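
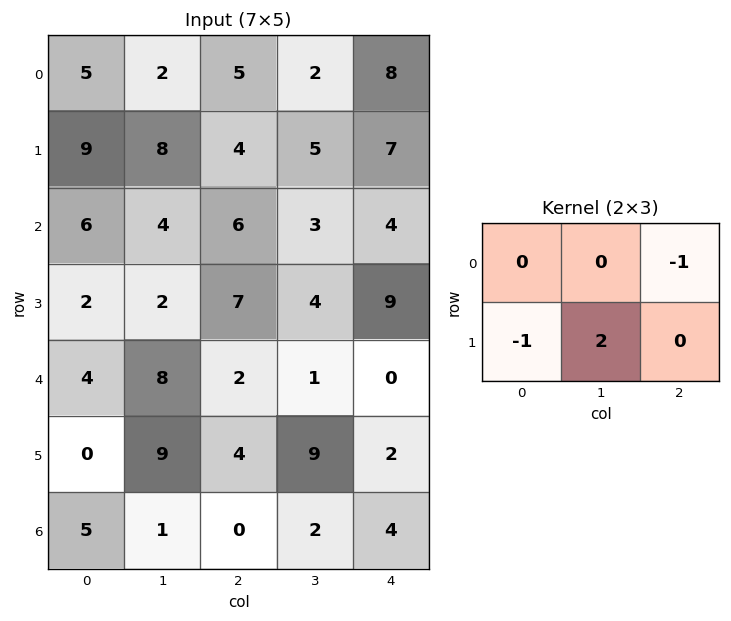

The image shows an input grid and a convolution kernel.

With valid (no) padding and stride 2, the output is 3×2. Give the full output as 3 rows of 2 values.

Output[0,0]: The receptive field on the input at this output position is [5 2 5 / 9 8 4]. Elementwise product with the kernel and sum: 5·-1 + 9·-1 + 8·2.
Output[0,1]: The receptive field on the input at this output position is [5 2 8 / 4 5 7]. Elementwise product with the kernel and sum: 8·-1 + 4·-1 + 5·2.

2 -2
-4 -3
16 14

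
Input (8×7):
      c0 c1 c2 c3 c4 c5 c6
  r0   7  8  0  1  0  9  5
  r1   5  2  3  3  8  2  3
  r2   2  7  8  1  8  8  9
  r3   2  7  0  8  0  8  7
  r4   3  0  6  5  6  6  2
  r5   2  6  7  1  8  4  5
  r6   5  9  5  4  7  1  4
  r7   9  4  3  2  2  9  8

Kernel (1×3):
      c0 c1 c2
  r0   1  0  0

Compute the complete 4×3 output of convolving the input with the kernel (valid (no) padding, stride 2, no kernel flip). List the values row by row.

7 0 0
2 8 8
3 6 6
5 5 7

Output[0,0]: The receptive field on the input at this output position is [7 8 0]. Elementwise product with the kernel and sum: 7·1.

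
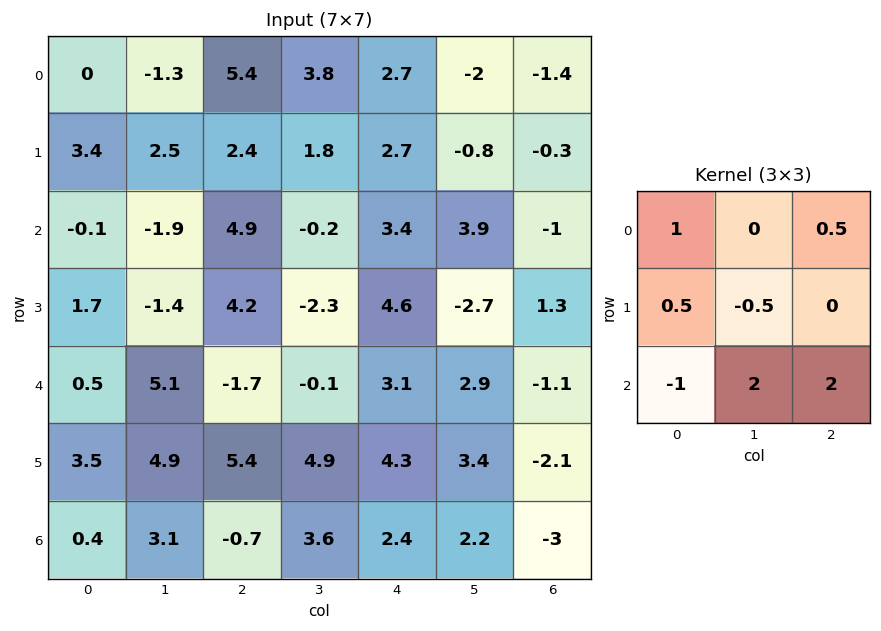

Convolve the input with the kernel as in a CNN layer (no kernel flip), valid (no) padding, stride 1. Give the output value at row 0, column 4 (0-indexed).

The receptive field on the input at this output position is [2.7 -2 -1.4 / 2.7 -0.8 -0.3 / 3.4 3.9 -1]. Elementwise product with the kernel and sum: 2.7·1 + -1.4·0.5 + 2.7·0.5 + -0.8·-0.5 + 3.4·-1 + 3.9·2 + -1·2.

6.15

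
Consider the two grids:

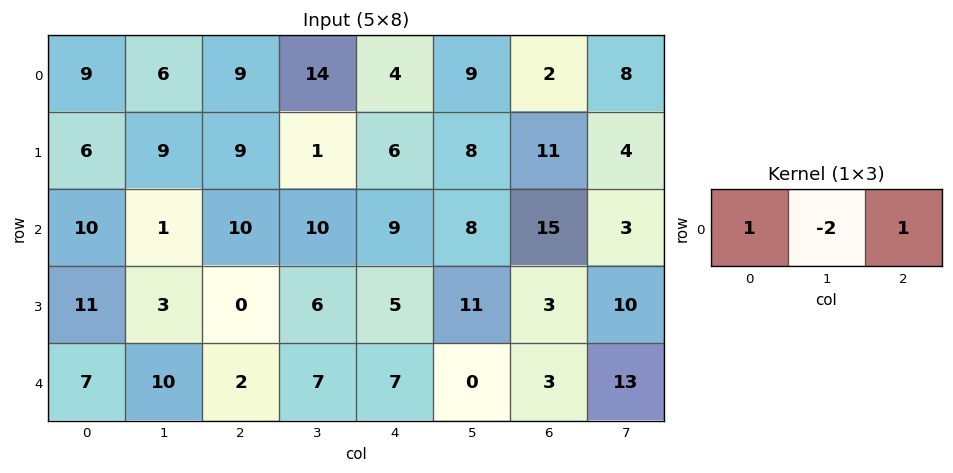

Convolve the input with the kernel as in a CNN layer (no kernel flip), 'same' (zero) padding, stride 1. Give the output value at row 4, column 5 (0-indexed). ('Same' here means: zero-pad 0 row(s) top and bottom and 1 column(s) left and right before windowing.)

10

The receptive field on the zero-padded input at this output position is [7 0 3]. Elementwise product with the kernel and sum: 7·1 + 0·-2 + 3·1.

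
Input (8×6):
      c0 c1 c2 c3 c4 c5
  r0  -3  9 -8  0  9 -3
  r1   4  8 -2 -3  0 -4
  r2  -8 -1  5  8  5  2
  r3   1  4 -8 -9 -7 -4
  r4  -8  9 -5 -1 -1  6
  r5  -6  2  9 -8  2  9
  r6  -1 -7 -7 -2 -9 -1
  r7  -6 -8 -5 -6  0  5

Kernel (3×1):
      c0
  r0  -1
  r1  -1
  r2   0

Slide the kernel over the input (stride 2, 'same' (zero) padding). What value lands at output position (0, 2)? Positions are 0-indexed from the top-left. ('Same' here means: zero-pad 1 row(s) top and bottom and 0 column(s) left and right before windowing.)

-9

The receptive field on the zero-padded input at this output position is [0 / 9 / 0]. Elementwise product with the kernel and sum: 0·-1 + 9·-1.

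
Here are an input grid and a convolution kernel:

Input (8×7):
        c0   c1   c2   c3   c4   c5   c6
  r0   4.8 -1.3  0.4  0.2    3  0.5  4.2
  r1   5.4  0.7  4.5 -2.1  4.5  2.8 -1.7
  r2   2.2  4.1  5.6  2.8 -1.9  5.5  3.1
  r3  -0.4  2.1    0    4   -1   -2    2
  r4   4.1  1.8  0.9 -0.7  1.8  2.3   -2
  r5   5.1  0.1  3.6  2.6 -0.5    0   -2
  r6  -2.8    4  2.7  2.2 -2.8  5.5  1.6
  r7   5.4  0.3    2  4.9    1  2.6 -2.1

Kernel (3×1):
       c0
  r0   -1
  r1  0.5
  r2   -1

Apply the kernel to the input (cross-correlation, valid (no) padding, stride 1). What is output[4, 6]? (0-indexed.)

-0.6

The receptive field on the input at this output position is [-2 / -2 / 1.6]. Elementwise product with the kernel and sum: -2·-1 + -2·0.5 + 1.6·-1.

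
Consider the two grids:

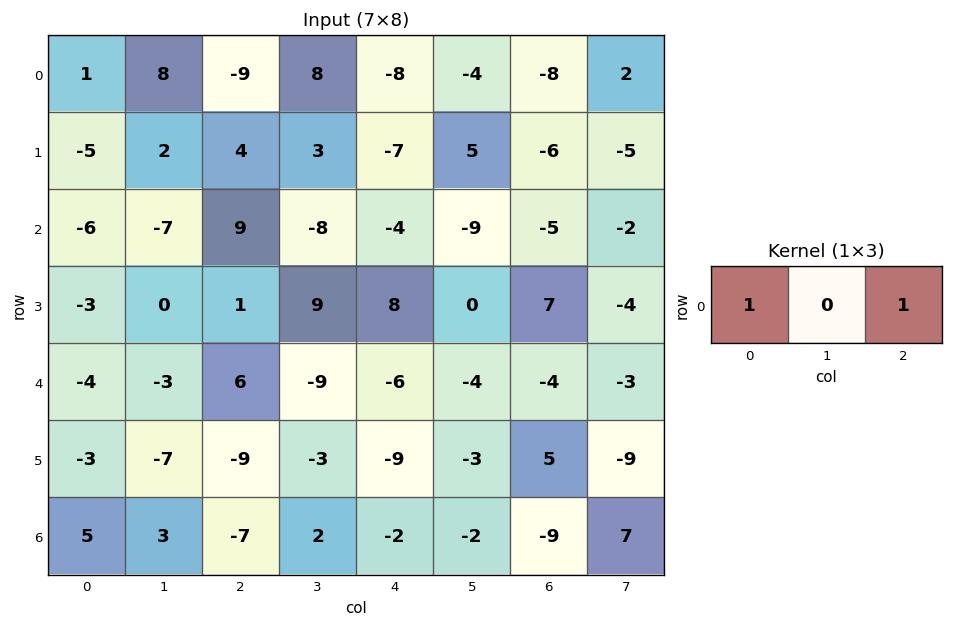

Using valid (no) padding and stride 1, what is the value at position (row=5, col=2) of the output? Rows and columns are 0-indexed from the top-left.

The receptive field on the input at this output position is [-9 -3 -9]. Elementwise product with the kernel and sum: -9·1 + -9·1.

-18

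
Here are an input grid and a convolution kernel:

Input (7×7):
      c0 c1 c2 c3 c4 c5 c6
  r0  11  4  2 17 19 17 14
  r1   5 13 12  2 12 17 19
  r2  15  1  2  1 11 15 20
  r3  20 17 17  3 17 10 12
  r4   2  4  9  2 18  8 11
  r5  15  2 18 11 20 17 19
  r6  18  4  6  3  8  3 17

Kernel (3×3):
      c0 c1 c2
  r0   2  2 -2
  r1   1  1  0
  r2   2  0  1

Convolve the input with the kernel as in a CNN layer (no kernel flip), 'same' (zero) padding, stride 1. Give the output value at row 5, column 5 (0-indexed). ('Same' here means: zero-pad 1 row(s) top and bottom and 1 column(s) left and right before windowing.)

100

The receptive field on the zero-padded input at this output position is [18 8 11 / 20 17 19 / 8 3 17]. Elementwise product with the kernel and sum: 18·2 + 8·2 + 11·-2 + 20·1 + 17·1 + 8·2 + 17·1.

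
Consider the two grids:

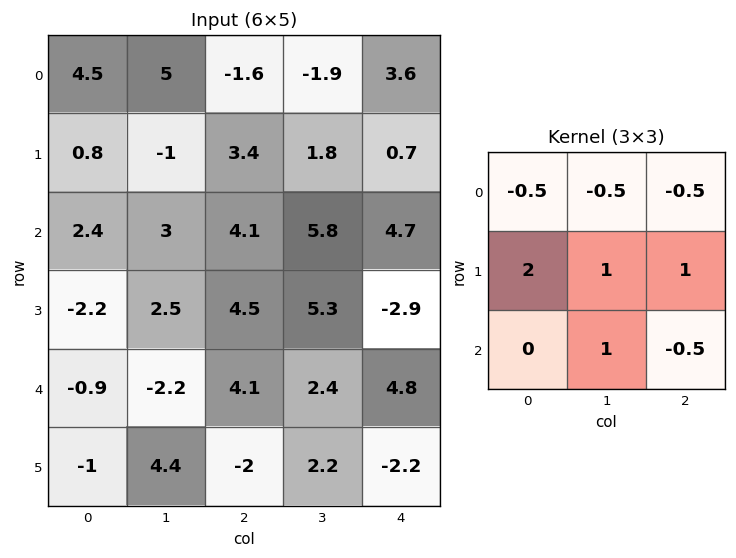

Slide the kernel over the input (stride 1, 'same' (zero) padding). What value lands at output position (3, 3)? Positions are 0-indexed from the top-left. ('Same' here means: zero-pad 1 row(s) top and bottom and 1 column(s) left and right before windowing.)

4.1

The receptive field on the zero-padded input at this output position is [4.1 5.8 4.7 / 4.5 5.3 -2.9 / 4.1 2.4 4.8]. Elementwise product with the kernel and sum: 4.1·-0.5 + 5.8·-0.5 + 4.7·-0.5 + 4.5·2 + 5.3·1 + -2.9·1 + 2.4·1 + 4.8·-0.5.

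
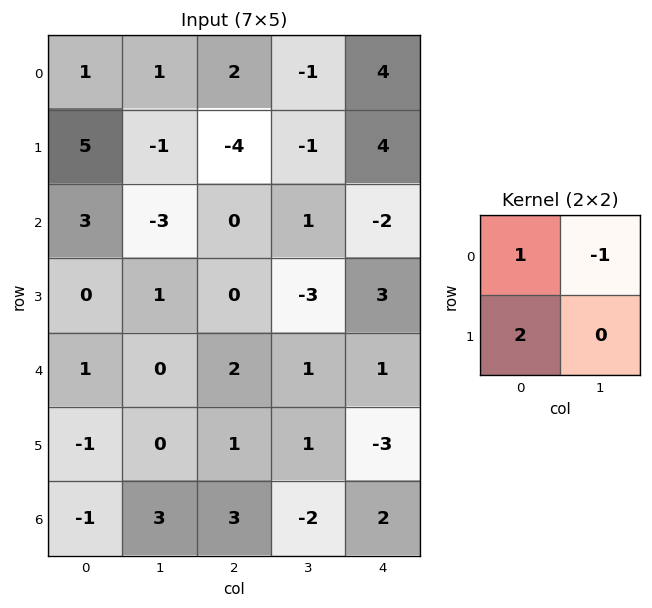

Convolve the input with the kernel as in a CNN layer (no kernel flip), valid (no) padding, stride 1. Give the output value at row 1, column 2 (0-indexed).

-3

The receptive field on the input at this output position is [-4 -1 / 0 1]. Elementwise product with the kernel and sum: -4·1 + -1·-1 + 0·2.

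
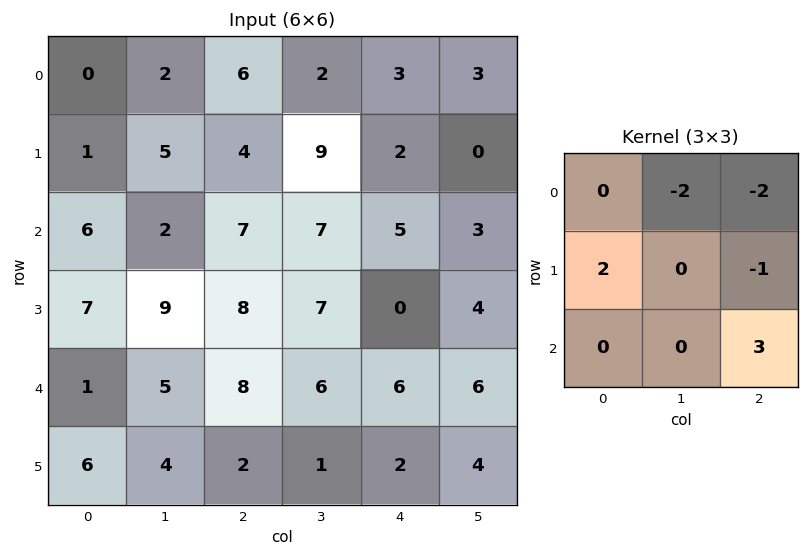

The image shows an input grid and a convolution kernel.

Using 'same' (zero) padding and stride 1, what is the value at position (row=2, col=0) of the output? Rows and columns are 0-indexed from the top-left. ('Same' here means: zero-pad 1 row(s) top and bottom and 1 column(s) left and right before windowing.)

The receptive field on the zero-padded input at this output position is [0 1 5 / 0 6 2 / 0 7 9]. Elementwise product with the kernel and sum: 1·-2 + 5·-2 + 0·2 + 2·-1 + 9·3.

13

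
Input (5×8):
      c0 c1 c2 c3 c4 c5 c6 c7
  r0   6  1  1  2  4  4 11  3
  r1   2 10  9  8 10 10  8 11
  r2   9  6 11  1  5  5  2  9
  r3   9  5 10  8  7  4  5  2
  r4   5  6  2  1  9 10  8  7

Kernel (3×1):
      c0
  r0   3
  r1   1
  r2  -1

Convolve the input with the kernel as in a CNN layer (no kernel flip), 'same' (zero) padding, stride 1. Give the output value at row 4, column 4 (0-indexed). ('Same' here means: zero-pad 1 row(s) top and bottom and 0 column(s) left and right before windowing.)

The receptive field on the zero-padded input at this output position is [7 / 9 / 0]. Elementwise product with the kernel and sum: 7·3 + 9·1 + 0·-1.

30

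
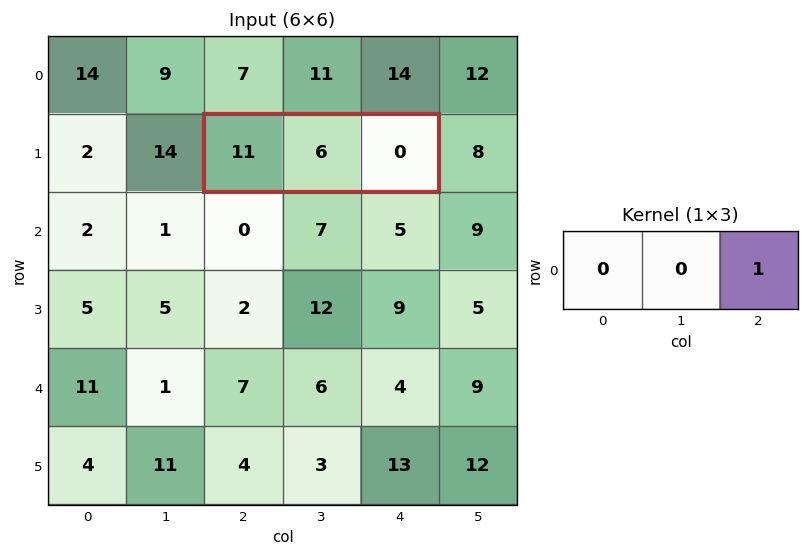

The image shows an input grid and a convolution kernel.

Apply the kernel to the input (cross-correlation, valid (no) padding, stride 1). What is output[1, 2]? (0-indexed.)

The receptive field on the input at this output position is [11 6 0]. Elementwise product with the kernel and sum: 0·1.

0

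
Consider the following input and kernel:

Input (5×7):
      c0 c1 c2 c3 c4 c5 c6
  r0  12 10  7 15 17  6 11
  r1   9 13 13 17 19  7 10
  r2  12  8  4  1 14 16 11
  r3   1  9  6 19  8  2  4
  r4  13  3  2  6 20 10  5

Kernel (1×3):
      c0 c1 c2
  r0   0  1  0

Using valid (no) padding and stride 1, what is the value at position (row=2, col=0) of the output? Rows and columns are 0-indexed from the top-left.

8

The receptive field on the input at this output position is [12 8 4]. Elementwise product with the kernel and sum: 8·1.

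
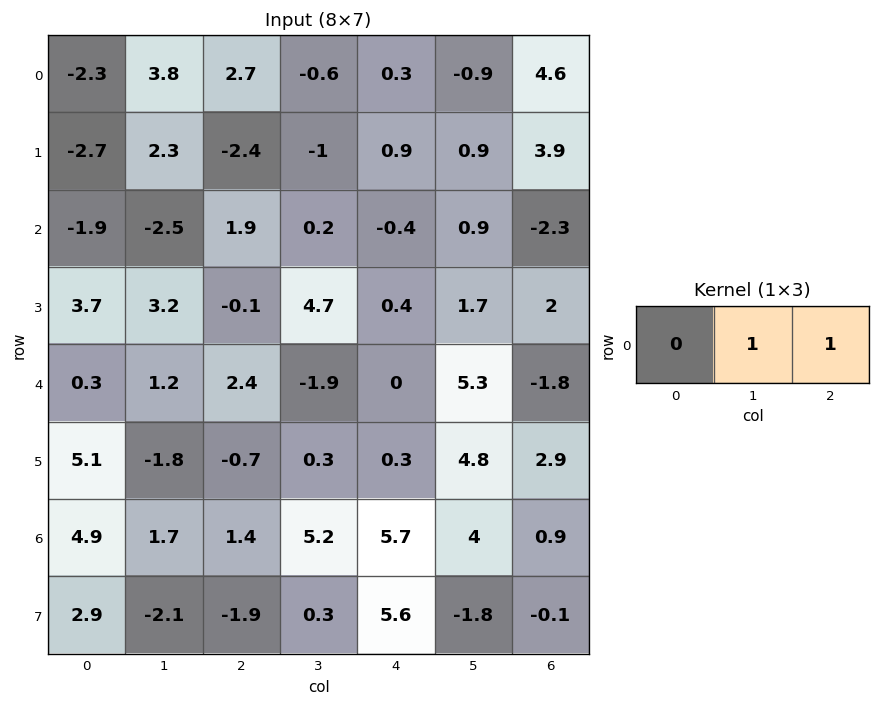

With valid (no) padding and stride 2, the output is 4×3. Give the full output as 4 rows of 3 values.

6.5 -0.3 3.7
-0.6 -0.2 -1.4
3.6 -1.9 3.5
3.1 10.9 4.9

Output[0,0]: The receptive field on the input at this output position is [-2.3 3.8 2.7]. Elementwise product with the kernel and sum: 3.8·1 + 2.7·1.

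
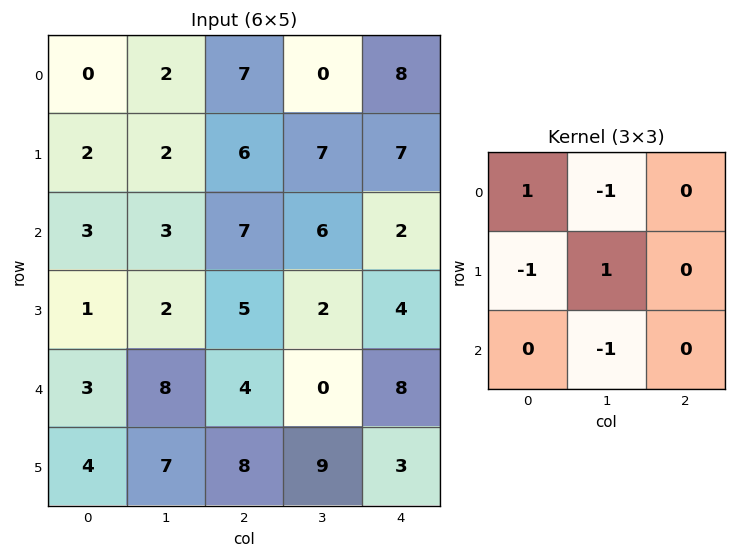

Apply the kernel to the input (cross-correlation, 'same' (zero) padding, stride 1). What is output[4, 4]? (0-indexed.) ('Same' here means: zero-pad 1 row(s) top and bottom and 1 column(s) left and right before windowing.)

The receptive field on the zero-padded input at this output position is [2 4 0 / 0 8 0 / 9 3 0]. Elementwise product with the kernel and sum: 2·1 + 4·-1 + 0·-1 + 8·1 + 3·-1.

3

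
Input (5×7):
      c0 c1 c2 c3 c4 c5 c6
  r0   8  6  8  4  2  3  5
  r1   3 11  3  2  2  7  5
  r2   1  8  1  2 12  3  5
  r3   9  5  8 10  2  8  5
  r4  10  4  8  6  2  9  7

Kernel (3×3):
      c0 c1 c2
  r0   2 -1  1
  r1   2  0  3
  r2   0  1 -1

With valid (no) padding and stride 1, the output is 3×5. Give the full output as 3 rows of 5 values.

40 35 16 43 23
0 41 52 16 44
33 59 38 32 47

Output[0,0]: The receptive field on the input at this output position is [8 6 8 / 3 11 3 / 1 8 1]. Elementwise product with the kernel and sum: 8·2 + 6·-1 + 8·1 + 3·2 + 3·3 + 8·1 + 1·-1.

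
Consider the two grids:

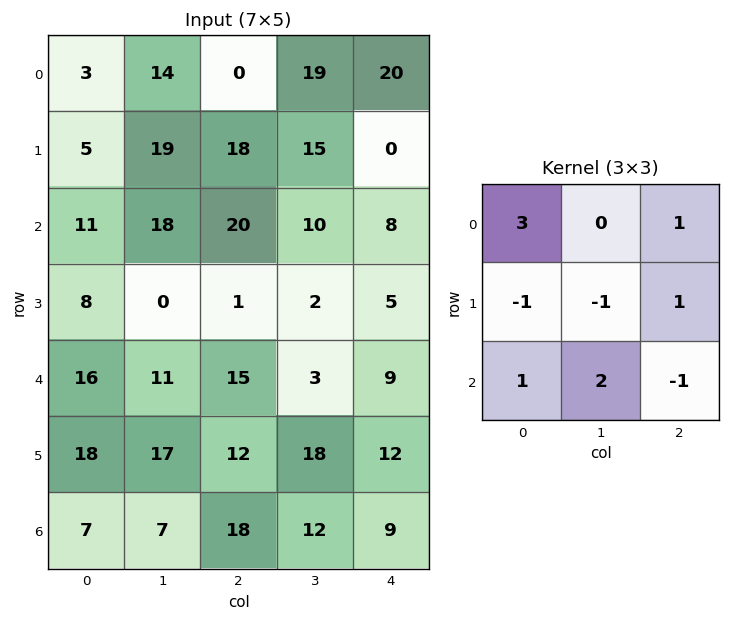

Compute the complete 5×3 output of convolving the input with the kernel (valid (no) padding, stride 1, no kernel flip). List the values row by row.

Output[0,0]: The receptive field on the input at this output position is [3 14 0 / 5 19 18 / 11 18 20]. Elementwise product with the kernel and sum: 3·3 + 0·1 + 5·-1 + 19·-1 + 18·1 + 11·1 + 18·2 + 20·-1.
Output[0,1]: The receptive field on the input at this output position is [14 0 19 / 19 18 15 / 18 20 10]. Elementwise product with the kernel and sum: 14·3 + 19·1 + 19·-1 + 18·-1 + 15·1 + 18·1 + 20·2 + 10·-1.

30 87 19
31 44 32
69 103 82
53 2 35
43 56 69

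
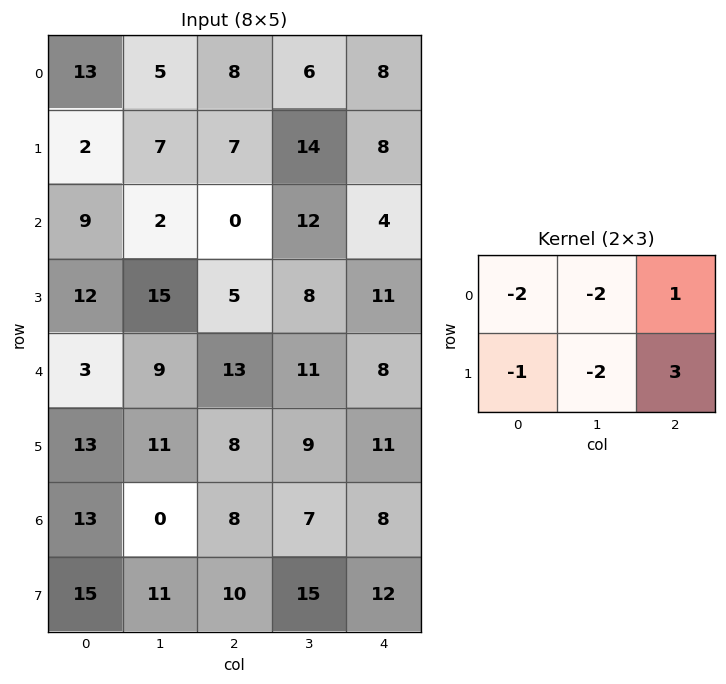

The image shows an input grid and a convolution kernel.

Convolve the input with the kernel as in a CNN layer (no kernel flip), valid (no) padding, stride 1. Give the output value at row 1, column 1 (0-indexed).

The receptive field on the input at this output position is [7 7 14 / 2 0 12]. Elementwise product with the kernel and sum: 7·-2 + 7·-2 + 14·1 + 2·-1 + 0·-2 + 12·3.

20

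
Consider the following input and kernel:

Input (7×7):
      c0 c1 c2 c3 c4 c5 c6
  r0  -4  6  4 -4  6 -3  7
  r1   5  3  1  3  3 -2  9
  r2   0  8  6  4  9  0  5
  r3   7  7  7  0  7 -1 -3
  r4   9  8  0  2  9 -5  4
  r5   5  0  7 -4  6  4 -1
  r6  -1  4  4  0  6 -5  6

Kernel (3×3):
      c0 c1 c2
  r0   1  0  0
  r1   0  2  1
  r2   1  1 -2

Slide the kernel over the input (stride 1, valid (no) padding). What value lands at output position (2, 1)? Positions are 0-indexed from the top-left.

The receptive field on the input at this output position is [8 6 4 / 7 7 0 / 8 0 2]. Elementwise product with the kernel and sum: 8·1 + 7·2 + 0·1 + 8·1 + 0·1 + 2·-2.

26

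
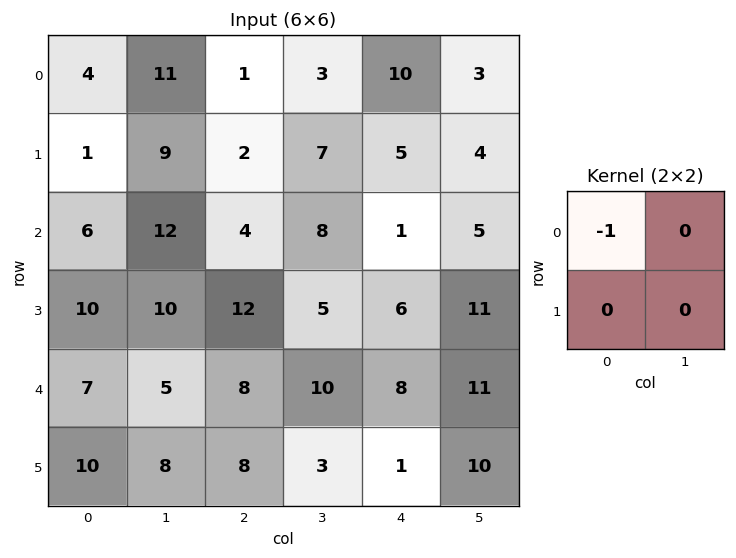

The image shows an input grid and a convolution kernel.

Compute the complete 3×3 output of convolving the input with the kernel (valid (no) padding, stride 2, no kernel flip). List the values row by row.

-4 -1 -10
-6 -4 -1
-7 -8 -8

Output[0,0]: The receptive field on the input at this output position is [4 11 / 1 9]. Elementwise product with the kernel and sum: 4·-1.
Output[0,1]: The receptive field on the input at this output position is [1 3 / 2 7]. Elementwise product with the kernel and sum: 1·-1.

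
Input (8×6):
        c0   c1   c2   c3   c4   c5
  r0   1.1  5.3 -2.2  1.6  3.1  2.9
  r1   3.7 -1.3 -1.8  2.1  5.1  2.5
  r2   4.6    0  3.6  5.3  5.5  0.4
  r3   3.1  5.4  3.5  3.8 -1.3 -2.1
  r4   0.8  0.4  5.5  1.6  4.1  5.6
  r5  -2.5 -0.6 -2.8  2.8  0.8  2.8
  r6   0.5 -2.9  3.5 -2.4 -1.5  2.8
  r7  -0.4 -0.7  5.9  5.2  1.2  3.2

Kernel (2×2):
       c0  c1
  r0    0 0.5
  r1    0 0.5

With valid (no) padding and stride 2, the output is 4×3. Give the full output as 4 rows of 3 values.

2 1.85 2.7
2.7 4.55 -0.85
-0.1 2.2 4.2
-1.8 1.4 3

Output[0,0]: The receptive field on the input at this output position is [1.1 5.3 / 3.7 -1.3]. Elementwise product with the kernel and sum: 5.3·0.5 + -1.3·0.5.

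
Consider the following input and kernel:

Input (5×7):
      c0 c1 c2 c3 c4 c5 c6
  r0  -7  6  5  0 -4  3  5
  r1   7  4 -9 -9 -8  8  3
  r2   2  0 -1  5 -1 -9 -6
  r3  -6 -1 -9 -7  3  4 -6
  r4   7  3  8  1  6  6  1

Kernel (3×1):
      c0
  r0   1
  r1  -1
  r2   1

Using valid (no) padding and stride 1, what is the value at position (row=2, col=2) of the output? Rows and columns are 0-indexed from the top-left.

The receptive field on the input at this output position is [-1 / -9 / 8]. Elementwise product with the kernel and sum: -1·1 + -9·-1 + 8·1.

16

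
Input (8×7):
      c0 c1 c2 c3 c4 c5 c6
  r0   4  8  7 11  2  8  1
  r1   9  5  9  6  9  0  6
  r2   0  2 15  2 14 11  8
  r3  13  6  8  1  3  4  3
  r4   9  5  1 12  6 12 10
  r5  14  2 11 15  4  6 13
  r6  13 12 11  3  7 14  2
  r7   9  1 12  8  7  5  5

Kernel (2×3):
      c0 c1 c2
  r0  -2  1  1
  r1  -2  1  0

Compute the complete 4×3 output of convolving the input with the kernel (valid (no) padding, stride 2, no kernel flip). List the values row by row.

-6 -13 -13
-3 -29 -11
-38 9 8
-20 -28 -7

Output[0,0]: The receptive field on the input at this output position is [4 8 7 / 9 5 9]. Elementwise product with the kernel and sum: 4·-2 + 8·1 + 7·1 + 9·-2 + 5·1.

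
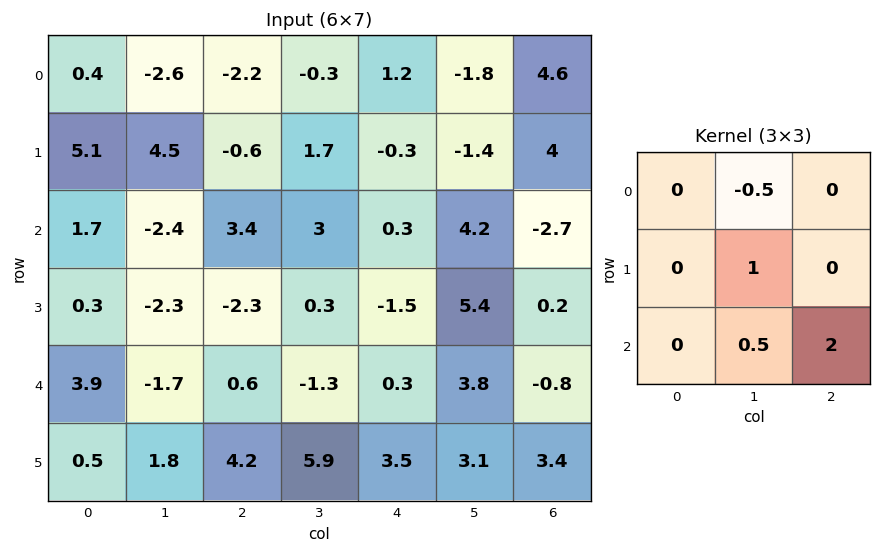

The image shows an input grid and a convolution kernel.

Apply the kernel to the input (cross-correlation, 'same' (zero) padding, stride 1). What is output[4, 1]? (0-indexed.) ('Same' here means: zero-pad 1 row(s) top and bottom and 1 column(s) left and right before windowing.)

8.75

The receptive field on the zero-padded input at this output position is [0.3 -2.3 -2.3 / 3.9 -1.7 0.6 / 0.5 1.8 4.2]. Elementwise product with the kernel and sum: -2.3·-0.5 + -1.7·1 + 1.8·0.5 + 4.2·2.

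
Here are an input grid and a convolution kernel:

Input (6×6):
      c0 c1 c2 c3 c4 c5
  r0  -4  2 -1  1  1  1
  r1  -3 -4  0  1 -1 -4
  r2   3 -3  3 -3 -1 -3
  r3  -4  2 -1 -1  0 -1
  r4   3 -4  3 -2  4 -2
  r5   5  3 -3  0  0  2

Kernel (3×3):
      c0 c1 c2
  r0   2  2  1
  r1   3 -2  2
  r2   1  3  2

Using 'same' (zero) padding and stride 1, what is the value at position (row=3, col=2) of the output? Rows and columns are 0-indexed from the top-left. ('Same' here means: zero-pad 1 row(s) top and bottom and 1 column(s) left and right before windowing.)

4

The receptive field on the zero-padded input at this output position is [-3 3 -3 / 2 -1 -1 / -4 3 -2]. Elementwise product with the kernel and sum: -3·2 + 3·2 + -3·1 + 2·3 + -1·-2 + -1·2 + -4·1 + 3·3 + -2·2.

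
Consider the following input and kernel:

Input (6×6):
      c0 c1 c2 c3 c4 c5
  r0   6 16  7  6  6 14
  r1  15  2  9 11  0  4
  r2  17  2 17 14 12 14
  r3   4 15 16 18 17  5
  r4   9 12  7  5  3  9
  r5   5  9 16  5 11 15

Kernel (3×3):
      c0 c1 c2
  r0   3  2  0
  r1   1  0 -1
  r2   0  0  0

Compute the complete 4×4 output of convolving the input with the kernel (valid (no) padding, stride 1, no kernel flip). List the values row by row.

56 53 42 37
49 12 54 33
43 37 78 79
44 84 88 84

Output[0,0]: The receptive field on the input at this output position is [6 16 7 / 15 2 9 / 17 2 17]. Elementwise product with the kernel and sum: 6·3 + 16·2 + 15·1 + 9·-1.
Output[0,1]: The receptive field on the input at this output position is [16 7 6 / 2 9 11 / 2 17 14]. Elementwise product with the kernel and sum: 16·3 + 7·2 + 2·1 + 11·-1.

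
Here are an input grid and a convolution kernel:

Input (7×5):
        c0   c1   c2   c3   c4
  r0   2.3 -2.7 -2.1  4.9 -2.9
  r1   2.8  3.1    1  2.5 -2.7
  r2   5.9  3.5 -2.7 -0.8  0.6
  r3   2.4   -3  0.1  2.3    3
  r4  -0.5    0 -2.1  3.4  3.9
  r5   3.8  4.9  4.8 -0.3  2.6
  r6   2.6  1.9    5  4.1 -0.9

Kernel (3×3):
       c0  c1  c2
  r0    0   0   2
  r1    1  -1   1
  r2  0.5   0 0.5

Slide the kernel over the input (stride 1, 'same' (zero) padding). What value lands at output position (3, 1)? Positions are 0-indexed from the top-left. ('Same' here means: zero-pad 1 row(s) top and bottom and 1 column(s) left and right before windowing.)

-1.2

The receptive field on the zero-padded input at this output position is [5.9 3.5 -2.7 / 2.4 -3 0.1 / -0.5 0 -2.1]. Elementwise product with the kernel and sum: -2.7·2 + 2.4·1 + -3·-1 + 0.1·1 + -0.5·0.5 + -2.1·0.5.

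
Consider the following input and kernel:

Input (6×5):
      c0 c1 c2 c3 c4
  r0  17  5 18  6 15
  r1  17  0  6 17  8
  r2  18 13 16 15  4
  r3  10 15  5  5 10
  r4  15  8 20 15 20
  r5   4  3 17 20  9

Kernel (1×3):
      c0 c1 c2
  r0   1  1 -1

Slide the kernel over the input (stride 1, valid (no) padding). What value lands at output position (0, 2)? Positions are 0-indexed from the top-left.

9

The receptive field on the input at this output position is [18 6 15]. Elementwise product with the kernel and sum: 18·1 + 6·1 + 15·-1.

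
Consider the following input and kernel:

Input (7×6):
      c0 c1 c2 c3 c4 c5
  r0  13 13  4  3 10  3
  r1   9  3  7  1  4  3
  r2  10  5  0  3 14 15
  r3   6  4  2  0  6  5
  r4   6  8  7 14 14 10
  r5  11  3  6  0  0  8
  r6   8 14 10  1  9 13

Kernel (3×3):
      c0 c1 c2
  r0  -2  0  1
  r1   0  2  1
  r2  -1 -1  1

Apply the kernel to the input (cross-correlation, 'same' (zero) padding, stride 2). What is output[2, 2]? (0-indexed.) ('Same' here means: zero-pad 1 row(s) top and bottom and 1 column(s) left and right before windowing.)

The receptive field on the zero-padded input at this output position is [0 6 5 / 14 14 10 / 0 0 8]. Elementwise product with the kernel and sum: 0·-2 + 5·1 + 14·2 + 10·1 + 0·-1 + 0·-1 + 8·1.

51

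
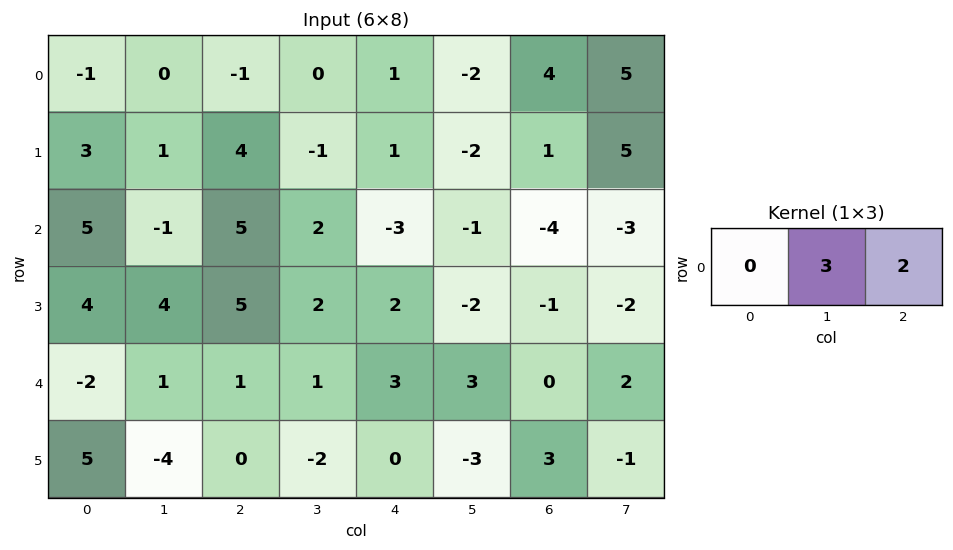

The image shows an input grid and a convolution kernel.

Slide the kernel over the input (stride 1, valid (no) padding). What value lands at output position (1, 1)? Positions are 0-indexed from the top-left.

The receptive field on the input at this output position is [1 4 -1]. Elementwise product with the kernel and sum: 4·3 + -1·2.

10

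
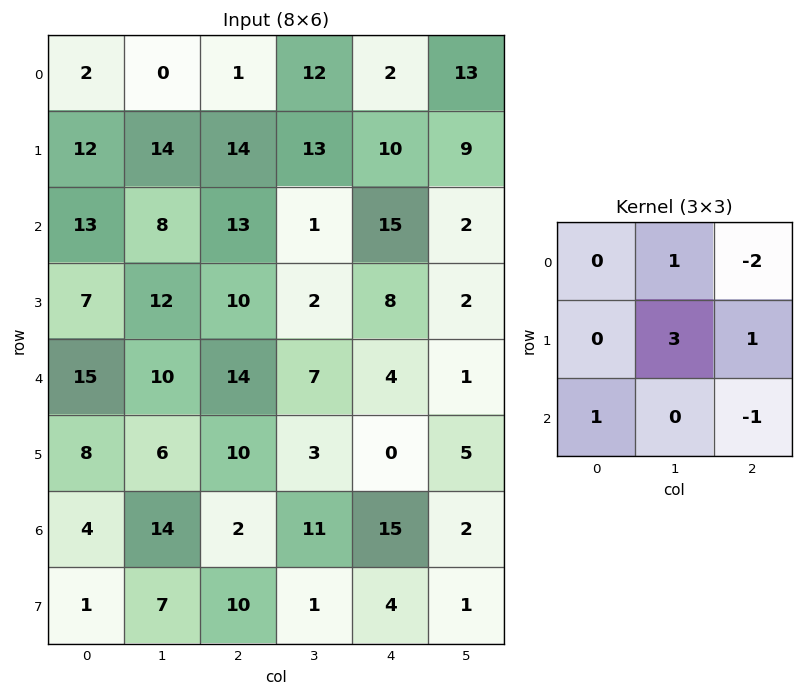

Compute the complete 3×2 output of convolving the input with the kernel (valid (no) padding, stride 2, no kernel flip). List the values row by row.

54 55
29 -5
12 -5

Output[0,0]: The receptive field on the input at this output position is [2 0 1 / 12 14 14 / 13 8 13]. Elementwise product with the kernel and sum: 0·1 + 1·-2 + 14·3 + 14·1 + 13·1 + 13·-1.
Output[0,1]: The receptive field on the input at this output position is [1 12 2 / 14 13 10 / 13 1 15]. Elementwise product with the kernel and sum: 12·1 + 2·-2 + 13·3 + 10·1 + 13·1 + 15·-1.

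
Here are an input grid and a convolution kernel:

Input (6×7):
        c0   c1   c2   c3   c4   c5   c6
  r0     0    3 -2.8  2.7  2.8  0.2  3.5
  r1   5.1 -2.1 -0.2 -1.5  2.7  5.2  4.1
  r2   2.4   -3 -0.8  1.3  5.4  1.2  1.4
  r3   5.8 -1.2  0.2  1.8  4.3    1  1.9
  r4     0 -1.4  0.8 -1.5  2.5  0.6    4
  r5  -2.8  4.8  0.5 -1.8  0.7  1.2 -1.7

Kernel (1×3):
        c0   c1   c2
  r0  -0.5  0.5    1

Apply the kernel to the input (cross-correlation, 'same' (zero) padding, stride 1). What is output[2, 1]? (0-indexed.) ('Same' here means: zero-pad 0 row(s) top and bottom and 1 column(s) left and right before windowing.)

-3.5

The receptive field on the zero-padded input at this output position is [2.4 -3 -0.8]. Elementwise product with the kernel and sum: 2.4·-0.5 + -3·0.5 + -0.8·1.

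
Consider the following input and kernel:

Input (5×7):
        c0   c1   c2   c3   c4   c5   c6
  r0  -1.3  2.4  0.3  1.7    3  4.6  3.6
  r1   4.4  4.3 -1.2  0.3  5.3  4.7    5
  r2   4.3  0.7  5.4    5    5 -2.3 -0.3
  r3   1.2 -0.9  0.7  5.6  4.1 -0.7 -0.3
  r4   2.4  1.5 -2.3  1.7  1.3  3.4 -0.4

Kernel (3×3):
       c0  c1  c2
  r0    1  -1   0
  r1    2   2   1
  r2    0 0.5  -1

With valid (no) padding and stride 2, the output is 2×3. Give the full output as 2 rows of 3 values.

Output[0,0]: The receptive field on the input at this output position is [-1.3 2.4 0.3 / 4.4 4.3 -1.2 / 4.3 0.7 5.4]. Elementwise product with the kernel and sum: -1.3·1 + 2.4·-1 + 4.4·2 + 4.3·2 + -1.2·1 + 0.7·0.5 + 5.4·-1.

7.45 -0.4 22.55
7.95 16.65 15.9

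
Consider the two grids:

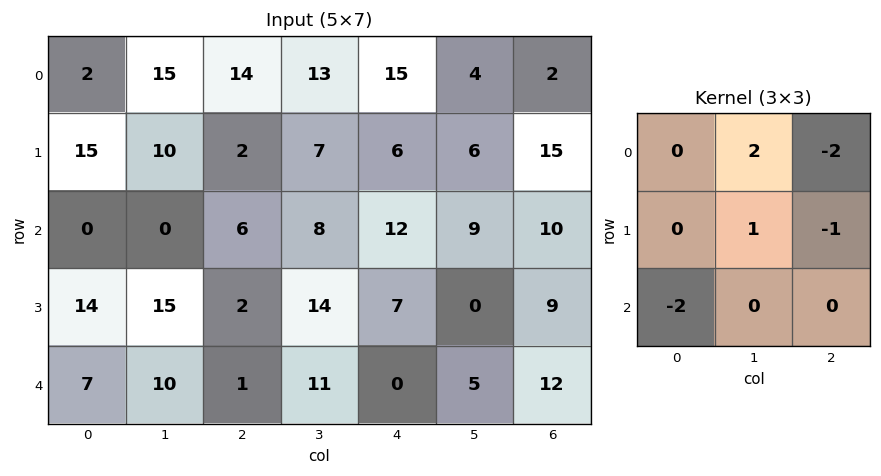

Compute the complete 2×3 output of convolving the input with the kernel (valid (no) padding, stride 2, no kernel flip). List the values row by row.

Output[0,0]: The receptive field on the input at this output position is [2 15 14 / 15 10 2 / 0 0 6]. Elementwise product with the kernel and sum: 15·2 + 14·-2 + 10·1 + 2·-1 + 0·-2.

10 -15 -29
-13 -3 -11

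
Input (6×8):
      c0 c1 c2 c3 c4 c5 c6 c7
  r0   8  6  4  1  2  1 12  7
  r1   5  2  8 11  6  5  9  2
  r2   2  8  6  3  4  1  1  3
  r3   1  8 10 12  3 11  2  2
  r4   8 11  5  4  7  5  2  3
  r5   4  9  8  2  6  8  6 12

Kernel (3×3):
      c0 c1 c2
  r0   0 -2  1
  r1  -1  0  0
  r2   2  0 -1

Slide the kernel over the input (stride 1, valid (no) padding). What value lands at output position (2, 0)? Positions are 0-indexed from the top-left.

0

The receptive field on the input at this output position is [2 8 6 / 1 8 10 / 8 11 5]. Elementwise product with the kernel and sum: 8·-2 + 6·1 + 1·-1 + 8·2 + 5·-1.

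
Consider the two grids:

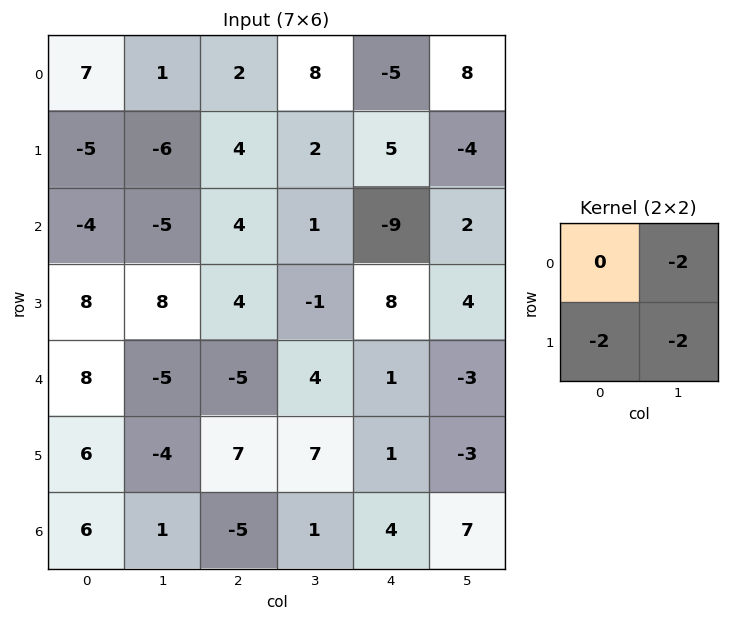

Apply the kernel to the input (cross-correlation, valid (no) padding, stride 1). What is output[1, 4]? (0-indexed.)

The receptive field on the input at this output position is [5 -4 / -9 2]. Elementwise product with the kernel and sum: -4·-2 + -9·-2 + 2·-2.

22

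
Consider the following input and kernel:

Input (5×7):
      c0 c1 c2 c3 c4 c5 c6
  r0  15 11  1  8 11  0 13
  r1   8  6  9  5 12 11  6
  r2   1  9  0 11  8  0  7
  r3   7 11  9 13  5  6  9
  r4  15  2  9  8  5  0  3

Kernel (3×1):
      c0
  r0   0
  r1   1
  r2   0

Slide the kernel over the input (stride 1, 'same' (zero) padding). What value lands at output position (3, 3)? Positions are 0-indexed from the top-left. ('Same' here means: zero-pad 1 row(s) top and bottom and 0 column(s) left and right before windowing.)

13

The receptive field on the zero-padded input at this output position is [11 / 13 / 8]. Elementwise product with the kernel and sum: 13·1.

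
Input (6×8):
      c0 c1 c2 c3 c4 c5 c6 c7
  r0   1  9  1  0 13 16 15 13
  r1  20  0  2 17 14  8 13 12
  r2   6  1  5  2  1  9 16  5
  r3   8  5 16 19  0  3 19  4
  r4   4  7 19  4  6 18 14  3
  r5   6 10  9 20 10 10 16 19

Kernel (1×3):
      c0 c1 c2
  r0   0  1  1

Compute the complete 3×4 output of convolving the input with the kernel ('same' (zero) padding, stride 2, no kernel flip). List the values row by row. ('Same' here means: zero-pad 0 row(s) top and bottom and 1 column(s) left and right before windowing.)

Output[0,0]: The receptive field on the zero-padded input at this output position is [0 1 9]. Elementwise product with the kernel and sum: 1·1 + 9·1.

10 1 29 28
7 7 10 21
11 23 24 17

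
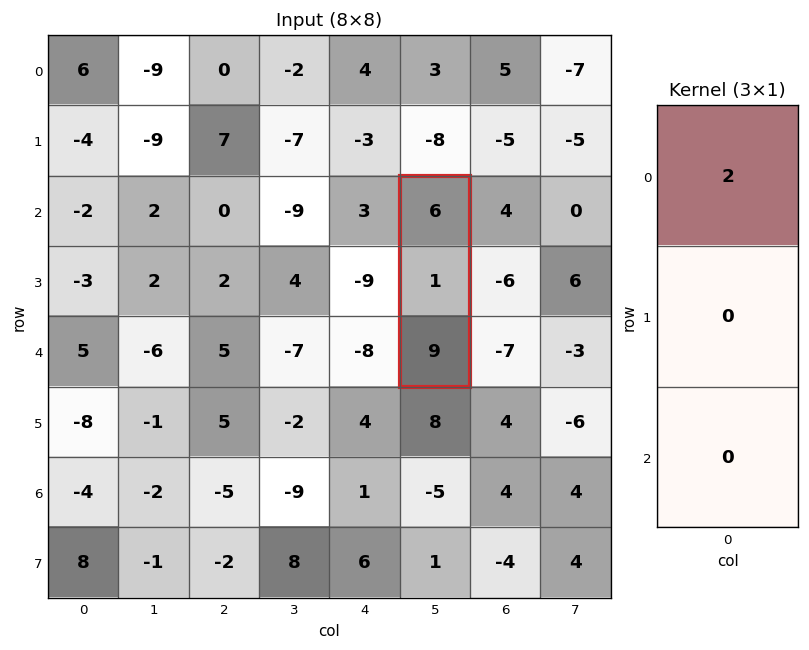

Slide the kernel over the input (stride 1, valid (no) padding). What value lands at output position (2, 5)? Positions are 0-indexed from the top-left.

The receptive field on the input at this output position is [6 / 1 / 9]. Elementwise product with the kernel and sum: 6·2.

12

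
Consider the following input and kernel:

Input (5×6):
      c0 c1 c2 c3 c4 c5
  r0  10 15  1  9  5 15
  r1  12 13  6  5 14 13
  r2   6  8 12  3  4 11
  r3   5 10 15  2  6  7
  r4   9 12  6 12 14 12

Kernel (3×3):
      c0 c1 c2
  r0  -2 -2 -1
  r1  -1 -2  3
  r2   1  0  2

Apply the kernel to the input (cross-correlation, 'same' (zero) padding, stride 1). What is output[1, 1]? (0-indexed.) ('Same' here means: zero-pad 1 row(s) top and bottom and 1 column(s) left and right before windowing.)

-41

The receptive field on the zero-padded input at this output position is [10 15 1 / 12 13 6 / 6 8 12]. Elementwise product with the kernel and sum: 10·-2 + 15·-2 + 1·-1 + 12·-1 + 13·-2 + 6·3 + 6·1 + 12·2.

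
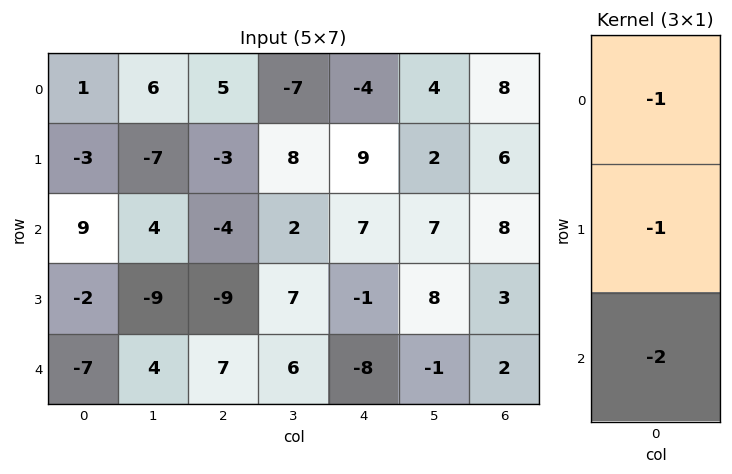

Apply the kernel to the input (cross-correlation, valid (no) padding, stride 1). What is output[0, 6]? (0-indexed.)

-30

The receptive field on the input at this output position is [8 / 6 / 8]. Elementwise product with the kernel and sum: 8·-1 + 6·-1 + 8·-2.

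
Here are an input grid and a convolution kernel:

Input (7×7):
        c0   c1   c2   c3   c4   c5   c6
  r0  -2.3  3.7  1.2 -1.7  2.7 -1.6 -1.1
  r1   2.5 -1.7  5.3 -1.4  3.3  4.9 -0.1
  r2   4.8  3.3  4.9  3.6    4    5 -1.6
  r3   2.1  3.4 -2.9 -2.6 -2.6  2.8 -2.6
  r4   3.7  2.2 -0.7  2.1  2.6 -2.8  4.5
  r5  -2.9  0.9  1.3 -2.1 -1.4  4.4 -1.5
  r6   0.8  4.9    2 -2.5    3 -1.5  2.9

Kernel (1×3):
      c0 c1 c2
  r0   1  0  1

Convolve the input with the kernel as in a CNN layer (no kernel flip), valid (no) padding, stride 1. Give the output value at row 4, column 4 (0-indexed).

7.1

The receptive field on the input at this output position is [2.6 -2.8 4.5]. Elementwise product with the kernel and sum: 2.6·1 + 4.5·1.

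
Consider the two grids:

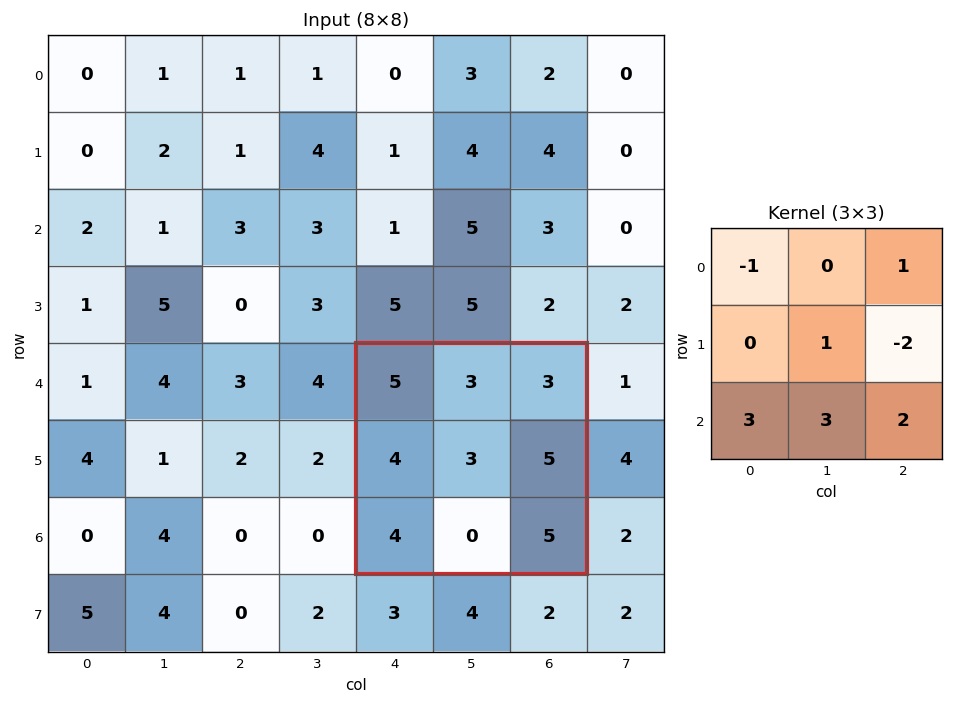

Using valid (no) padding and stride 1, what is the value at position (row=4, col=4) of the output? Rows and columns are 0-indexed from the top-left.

The receptive field on the input at this output position is [5 3 3 / 4 3 5 / 4 0 5]. Elementwise product with the kernel and sum: 5·-1 + 3·1 + 3·1 + 5·-2 + 4·3 + 0·3 + 5·2.

13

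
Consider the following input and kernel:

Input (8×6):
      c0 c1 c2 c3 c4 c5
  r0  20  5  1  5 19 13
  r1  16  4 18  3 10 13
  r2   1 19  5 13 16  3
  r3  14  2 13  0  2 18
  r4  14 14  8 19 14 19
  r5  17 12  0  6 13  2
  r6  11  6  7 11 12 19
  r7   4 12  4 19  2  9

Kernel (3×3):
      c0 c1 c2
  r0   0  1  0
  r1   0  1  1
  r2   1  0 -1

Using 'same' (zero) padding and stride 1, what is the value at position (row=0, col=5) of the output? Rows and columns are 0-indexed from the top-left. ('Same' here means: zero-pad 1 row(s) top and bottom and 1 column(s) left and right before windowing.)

23

The receptive field on the zero-padded input at this output position is [0 0 0 / 19 13 0 / 10 13 0]. Elementwise product with the kernel and sum: 0·1 + 13·1 + 0·1 + 10·1 + 0·-1.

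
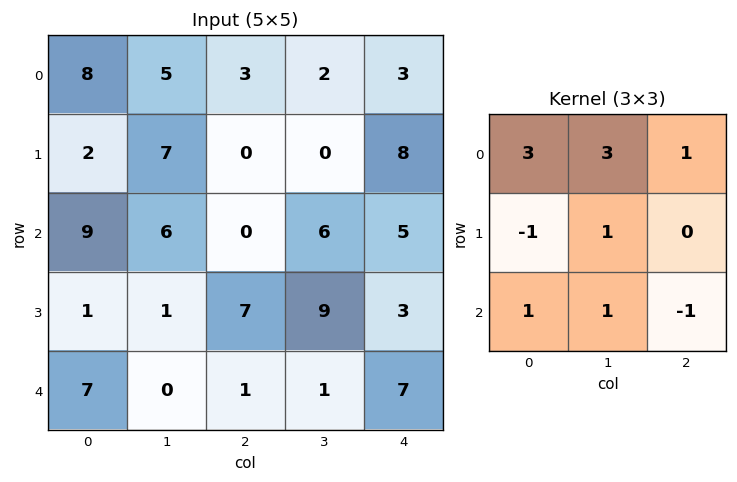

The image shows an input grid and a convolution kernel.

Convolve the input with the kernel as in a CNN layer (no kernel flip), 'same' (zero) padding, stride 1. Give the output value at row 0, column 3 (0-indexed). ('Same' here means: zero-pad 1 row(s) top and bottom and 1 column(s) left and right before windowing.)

The receptive field on the zero-padded input at this output position is [0 0 0 / 3 2 3 / 0 0 8]. Elementwise product with the kernel and sum: 0·3 + 0·3 + 0·1 + 3·-1 + 2·1 + 0·1 + 0·1 + 8·-1.

-9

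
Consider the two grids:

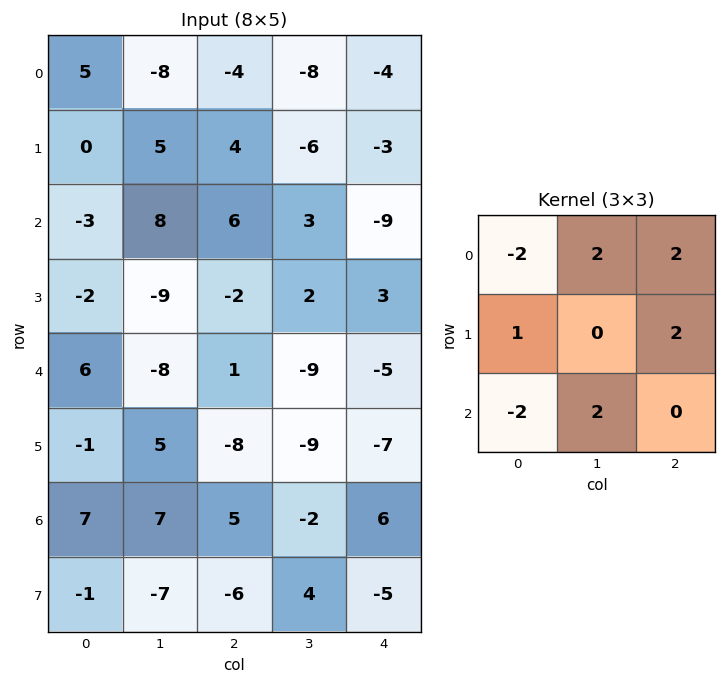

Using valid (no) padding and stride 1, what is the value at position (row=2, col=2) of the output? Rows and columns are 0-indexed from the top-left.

-40

The receptive field on the input at this output position is [6 3 -9 / -2 2 3 / 1 -9 -5]. Elementwise product with the kernel and sum: 6·-2 + 3·2 + -9·2 + -2·1 + 3·2 + 1·-2 + -9·2.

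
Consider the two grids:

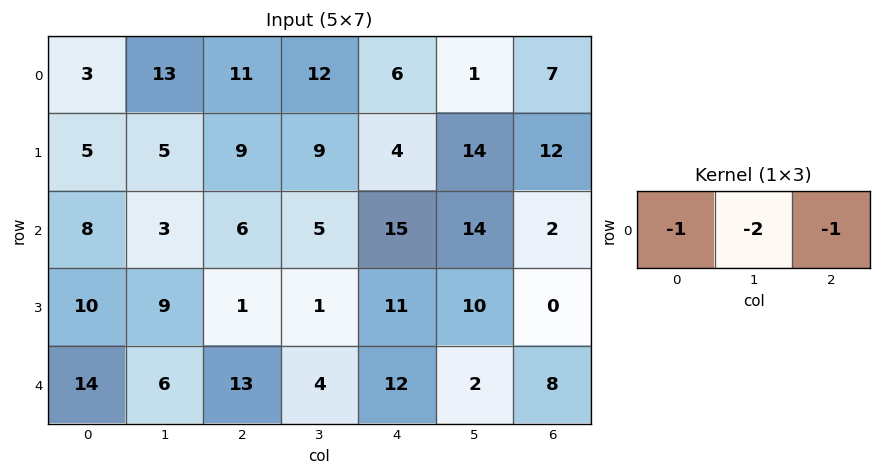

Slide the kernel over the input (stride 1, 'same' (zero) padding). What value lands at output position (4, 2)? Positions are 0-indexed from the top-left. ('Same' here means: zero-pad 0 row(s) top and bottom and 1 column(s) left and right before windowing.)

-36

The receptive field on the zero-padded input at this output position is [6 13 4]. Elementwise product with the kernel and sum: 6·-1 + 13·-2 + 4·-1.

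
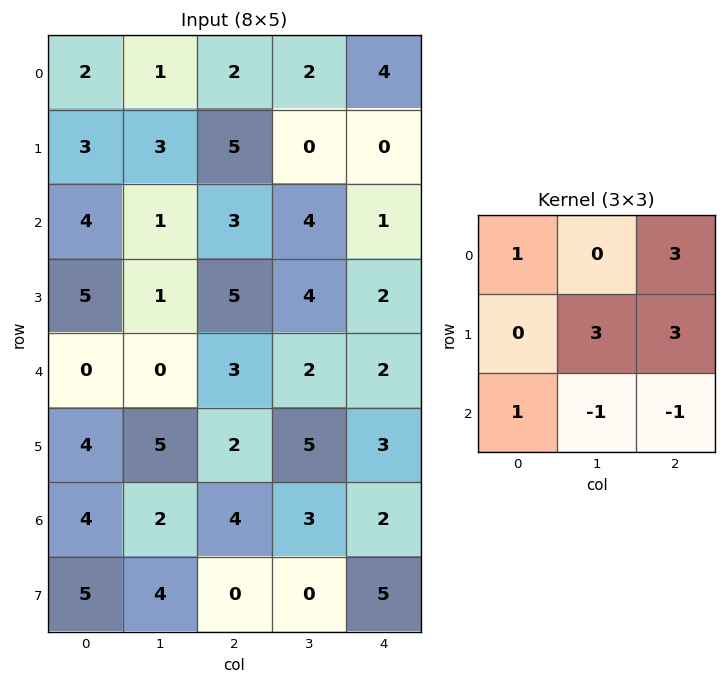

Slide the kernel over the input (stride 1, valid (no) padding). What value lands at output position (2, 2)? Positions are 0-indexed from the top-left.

The receptive field on the input at this output position is [3 4 1 / 5 4 2 / 3 2 2]. Elementwise product with the kernel and sum: 3·1 + 1·3 + 4·3 + 2·3 + 3·1 + 2·-1 + 2·-1.

23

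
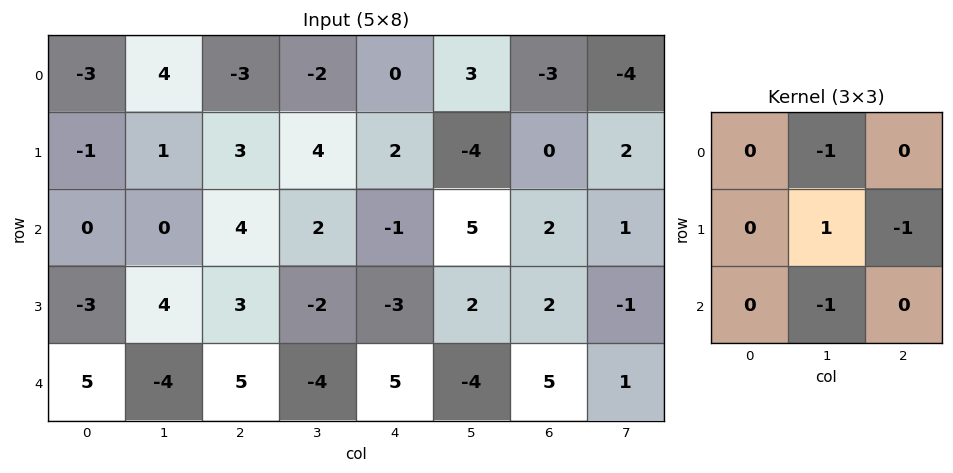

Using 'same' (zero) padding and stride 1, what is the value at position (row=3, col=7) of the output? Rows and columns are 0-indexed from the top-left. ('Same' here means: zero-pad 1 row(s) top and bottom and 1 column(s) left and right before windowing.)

-3

The receptive field on the zero-padded input at this output position is [2 1 0 / 2 -1 0 / 5 1 0]. Elementwise product with the kernel and sum: 1·-1 + -1·1 + 0·-1 + 1·-1.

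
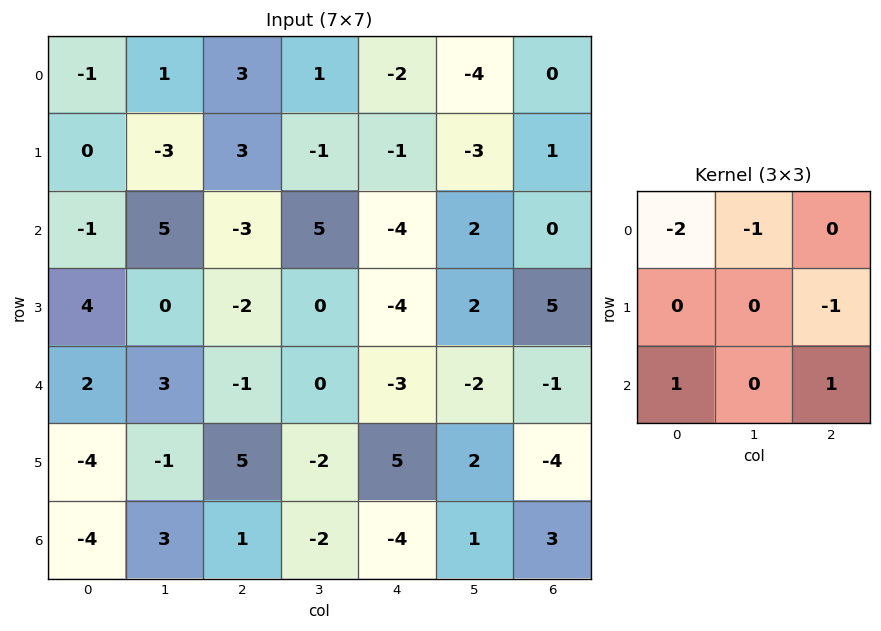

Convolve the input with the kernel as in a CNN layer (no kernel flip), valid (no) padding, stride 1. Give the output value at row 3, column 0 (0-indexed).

-6

The receptive field on the input at this output position is [4 0 -2 / 2 3 -1 / -4 -1 5]. Elementwise product with the kernel and sum: 4·-2 + 0·-1 + -1·-1 + -4·1 + 5·1.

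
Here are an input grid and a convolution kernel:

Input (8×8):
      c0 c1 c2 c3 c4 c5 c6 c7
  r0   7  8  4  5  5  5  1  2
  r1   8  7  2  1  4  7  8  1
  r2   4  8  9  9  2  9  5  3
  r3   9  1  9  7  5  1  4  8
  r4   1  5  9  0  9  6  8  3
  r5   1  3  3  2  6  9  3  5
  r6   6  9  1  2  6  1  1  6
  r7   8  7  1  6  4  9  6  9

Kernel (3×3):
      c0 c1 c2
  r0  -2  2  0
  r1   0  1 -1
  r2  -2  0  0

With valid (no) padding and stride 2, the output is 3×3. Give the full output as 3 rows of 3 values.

Output[0,0]: The receptive field on the input at this output position is [7 8 4 / 8 7 2 / 4 8 9]. Elementwise product with the kernel and sum: 7·-2 + 8·2 + 7·1 + 2·-1 + 4·-2.
Output[0,1]: The receptive field on the input at this output position is [4 5 5 / 2 1 4 / 9 9 2]. Elementwise product with the kernel and sum: 4·-2 + 5·2 + 1·1 + 4·-1 + 9·-2.

-1 -19 -5
-2 -16 -7
-4 -24 -12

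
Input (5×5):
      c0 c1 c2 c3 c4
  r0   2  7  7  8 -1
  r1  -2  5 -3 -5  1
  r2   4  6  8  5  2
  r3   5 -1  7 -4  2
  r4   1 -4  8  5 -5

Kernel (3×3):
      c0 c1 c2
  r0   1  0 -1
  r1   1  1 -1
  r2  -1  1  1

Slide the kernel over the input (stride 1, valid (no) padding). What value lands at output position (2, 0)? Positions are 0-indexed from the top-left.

The receptive field on the input at this output position is [4 6 8 / 5 -1 7 / 1 -4 8]. Elementwise product with the kernel and sum: 4·1 + 8·-1 + 5·1 + -1·1 + 7·-1 + 1·-1 + -4·1 + 8·1.

-4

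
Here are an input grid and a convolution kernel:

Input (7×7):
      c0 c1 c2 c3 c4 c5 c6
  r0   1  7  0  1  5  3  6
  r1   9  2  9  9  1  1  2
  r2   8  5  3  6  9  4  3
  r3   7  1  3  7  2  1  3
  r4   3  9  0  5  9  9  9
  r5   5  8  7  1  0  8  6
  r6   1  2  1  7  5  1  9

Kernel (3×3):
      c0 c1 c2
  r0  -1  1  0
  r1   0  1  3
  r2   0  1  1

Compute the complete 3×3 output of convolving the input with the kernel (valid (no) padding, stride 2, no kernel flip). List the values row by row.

43 28 12
16 30 23
38 18 36

Output[0,0]: The receptive field on the input at this output position is [1 7 0 / 9 2 9 / 8 5 3]. Elementwise product with the kernel and sum: 1·-1 + 7·1 + 2·1 + 9·3 + 5·1 + 3·1.
Output[0,1]: The receptive field on the input at this output position is [0 1 5 / 9 9 1 / 3 6 9]. Elementwise product with the kernel and sum: 0·-1 + 1·1 + 9·1 + 1·3 + 6·1 + 9·1.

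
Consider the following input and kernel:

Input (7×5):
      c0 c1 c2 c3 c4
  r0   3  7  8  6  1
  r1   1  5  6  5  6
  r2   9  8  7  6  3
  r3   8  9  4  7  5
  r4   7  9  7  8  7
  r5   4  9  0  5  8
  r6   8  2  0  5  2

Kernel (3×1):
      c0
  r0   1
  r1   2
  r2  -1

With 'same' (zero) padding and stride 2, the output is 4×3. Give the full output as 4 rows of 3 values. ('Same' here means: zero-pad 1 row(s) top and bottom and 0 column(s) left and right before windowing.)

Output[0,0]: The receptive field on the zero-padded input at this output position is [0 / 3 / 1]. Elementwise product with the kernel and sum: 0·1 + 3·2 + 1·-1.
Output[0,1]: The receptive field on the zero-padded input at this output position is [0 / 8 / 6]. Elementwise product with the kernel and sum: 0·1 + 8·2 + 6·-1.

5 10 -4
11 16 7
18 18 11
20 0 12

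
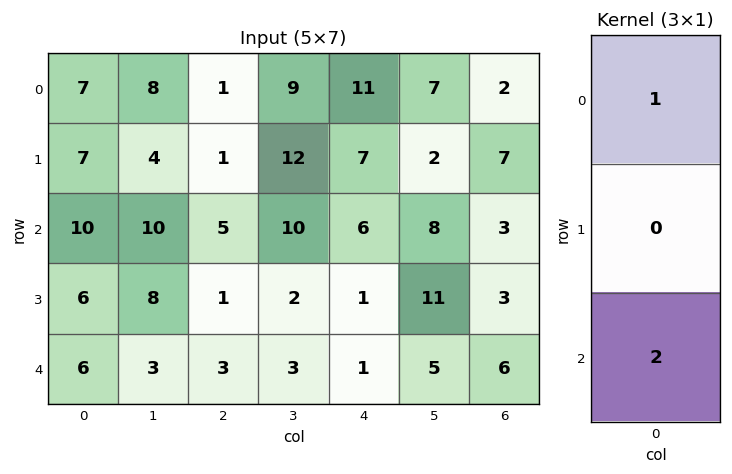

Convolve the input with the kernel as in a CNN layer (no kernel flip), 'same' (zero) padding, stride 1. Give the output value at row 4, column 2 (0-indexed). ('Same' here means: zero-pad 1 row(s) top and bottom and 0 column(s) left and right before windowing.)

The receptive field on the zero-padded input at this output position is [1 / 3 / 0]. Elementwise product with the kernel and sum: 1·1 + 0·2.

1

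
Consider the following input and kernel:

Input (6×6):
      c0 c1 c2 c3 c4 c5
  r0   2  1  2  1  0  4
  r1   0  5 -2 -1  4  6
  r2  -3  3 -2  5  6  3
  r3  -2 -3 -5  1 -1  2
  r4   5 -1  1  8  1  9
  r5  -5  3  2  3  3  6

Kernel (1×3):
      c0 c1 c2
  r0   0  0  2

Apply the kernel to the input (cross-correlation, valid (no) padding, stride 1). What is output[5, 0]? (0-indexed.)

4

The receptive field on the input at this output position is [-5 3 2]. Elementwise product with the kernel and sum: 2·2.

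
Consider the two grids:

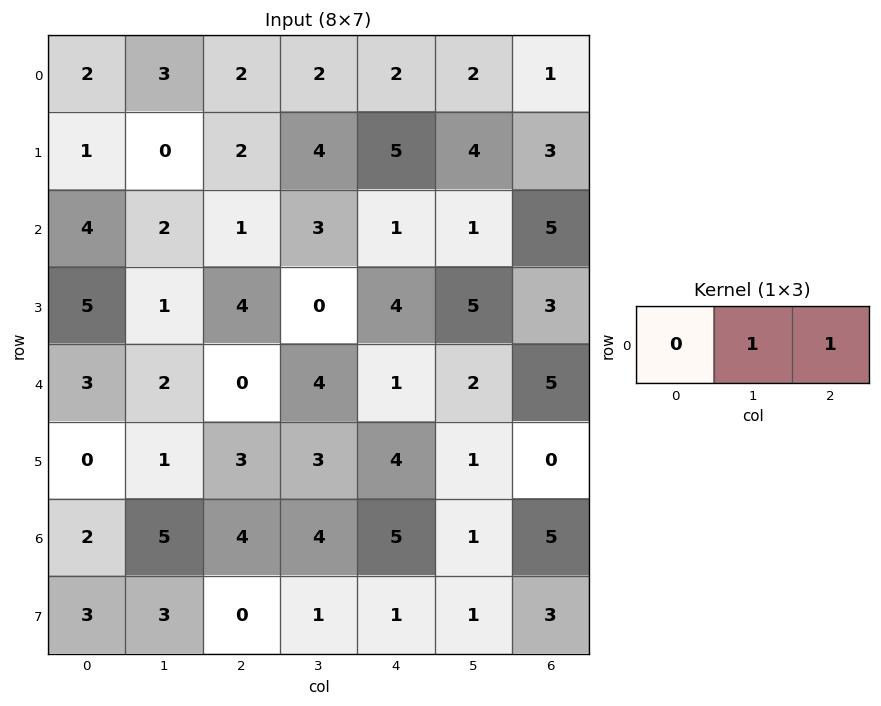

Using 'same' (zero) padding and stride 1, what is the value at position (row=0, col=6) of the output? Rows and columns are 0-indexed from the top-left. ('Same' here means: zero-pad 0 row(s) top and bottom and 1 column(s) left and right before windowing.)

1

The receptive field on the zero-padded input at this output position is [2 1 0]. Elementwise product with the kernel and sum: 1·1 + 0·1.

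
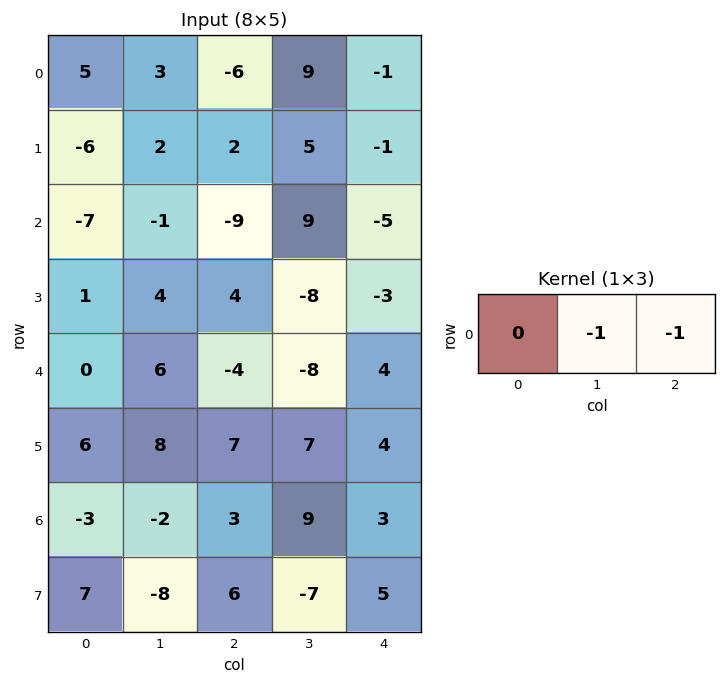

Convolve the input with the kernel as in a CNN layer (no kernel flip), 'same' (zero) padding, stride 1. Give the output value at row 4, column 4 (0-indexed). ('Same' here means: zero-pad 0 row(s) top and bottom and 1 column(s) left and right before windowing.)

-4

The receptive field on the zero-padded input at this output position is [-8 4 0]. Elementwise product with the kernel and sum: 4·-1 + 0·-1.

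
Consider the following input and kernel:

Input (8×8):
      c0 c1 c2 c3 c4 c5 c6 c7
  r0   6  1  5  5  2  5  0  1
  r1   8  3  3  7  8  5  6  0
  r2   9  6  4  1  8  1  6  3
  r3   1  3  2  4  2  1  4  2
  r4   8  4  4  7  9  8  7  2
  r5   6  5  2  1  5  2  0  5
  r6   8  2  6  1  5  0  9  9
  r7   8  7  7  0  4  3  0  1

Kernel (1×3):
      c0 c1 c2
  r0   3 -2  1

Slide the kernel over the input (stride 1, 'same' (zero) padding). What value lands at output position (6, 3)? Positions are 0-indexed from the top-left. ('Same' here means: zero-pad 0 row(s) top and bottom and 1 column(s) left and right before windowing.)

The receptive field on the zero-padded input at this output position is [6 1 5]. Elementwise product with the kernel and sum: 6·3 + 1·-2 + 5·1.

21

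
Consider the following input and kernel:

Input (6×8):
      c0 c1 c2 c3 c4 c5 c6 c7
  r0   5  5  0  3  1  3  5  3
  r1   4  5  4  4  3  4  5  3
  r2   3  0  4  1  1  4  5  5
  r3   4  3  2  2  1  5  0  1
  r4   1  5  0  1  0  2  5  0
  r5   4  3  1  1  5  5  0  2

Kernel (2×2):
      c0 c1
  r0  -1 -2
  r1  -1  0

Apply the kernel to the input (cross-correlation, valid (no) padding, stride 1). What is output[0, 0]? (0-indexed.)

The receptive field on the input at this output position is [5 5 / 4 5]. Elementwise product with the kernel and sum: 5·-1 + 5·-2 + 4·-1.

-19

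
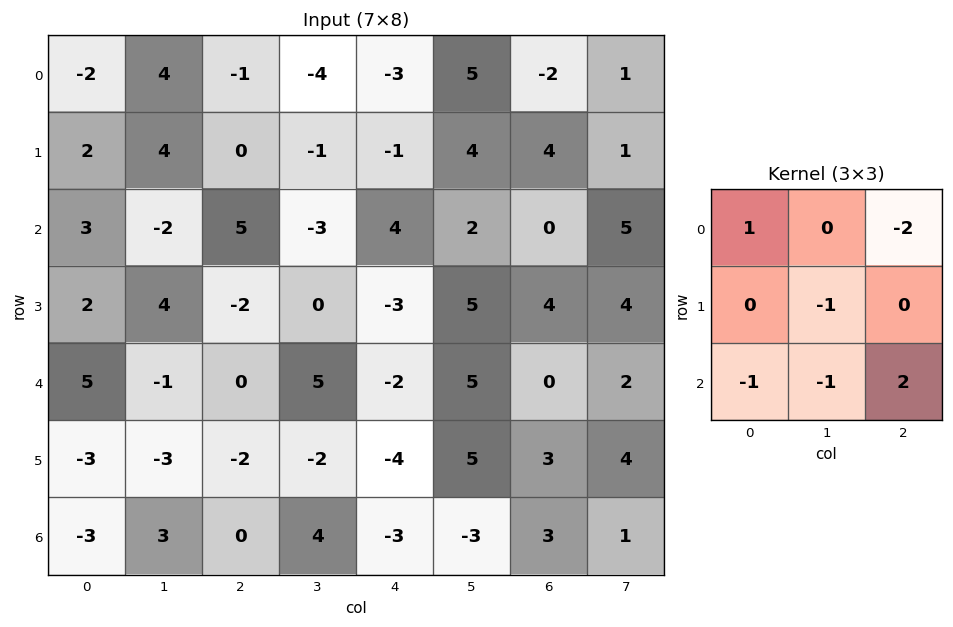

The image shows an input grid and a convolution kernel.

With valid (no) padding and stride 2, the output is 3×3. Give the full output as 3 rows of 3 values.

5 12 -9
-15 -12 -4
8 -4 5

Output[0,0]: The receptive field on the input at this output position is [-2 4 -1 / 2 4 0 / 3 -2 5]. Elementwise product with the kernel and sum: -2·1 + -1·-2 + 4·-1 + 3·-1 + -2·-1 + 5·2.
Output[0,1]: The receptive field on the input at this output position is [-1 -4 -3 / 0 -1 -1 / 5 -3 4]. Elementwise product with the kernel and sum: -1·1 + -3·-2 + -1·-1 + 5·-1 + -3·-1 + 4·2.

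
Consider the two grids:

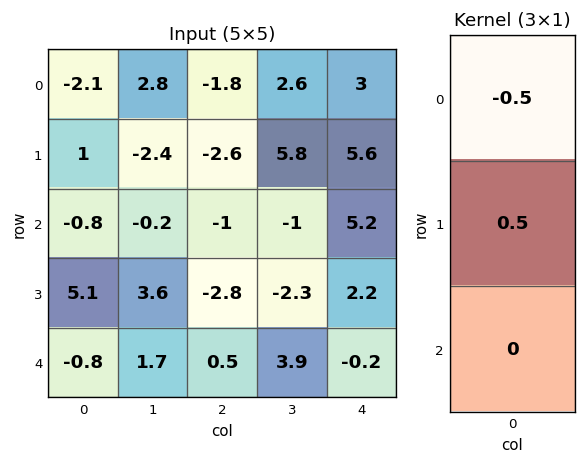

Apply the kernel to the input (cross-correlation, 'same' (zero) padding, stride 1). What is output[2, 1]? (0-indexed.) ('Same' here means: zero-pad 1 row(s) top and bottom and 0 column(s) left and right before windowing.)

1.1

The receptive field on the zero-padded input at this output position is [-2.4 / -0.2 / 3.6]. Elementwise product with the kernel and sum: -2.4·-0.5 + -0.2·0.5.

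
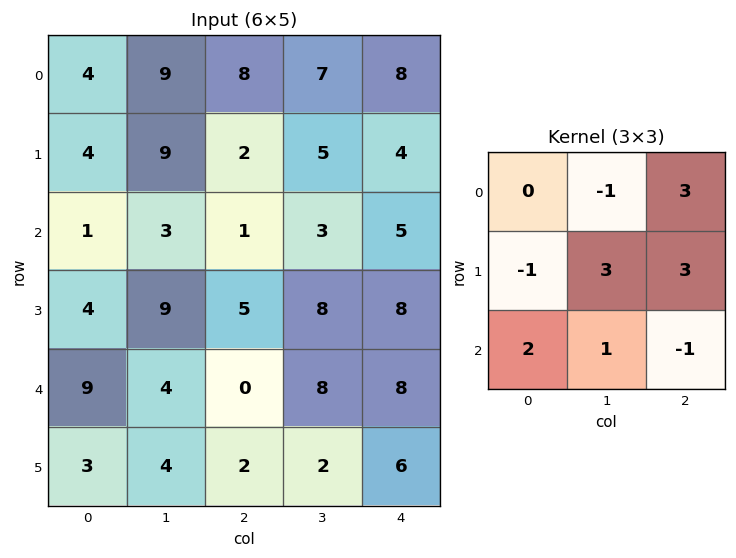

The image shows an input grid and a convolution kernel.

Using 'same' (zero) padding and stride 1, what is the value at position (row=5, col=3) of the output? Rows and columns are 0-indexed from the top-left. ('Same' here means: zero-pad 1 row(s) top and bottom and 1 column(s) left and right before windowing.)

38

The receptive field on the zero-padded input at this output position is [0 8 8 / 2 2 6 / 0 0 0]. Elementwise product with the kernel and sum: 8·-1 + 8·3 + 2·-1 + 2·3 + 6·3 + 0·2 + 0·1 + 0·-1.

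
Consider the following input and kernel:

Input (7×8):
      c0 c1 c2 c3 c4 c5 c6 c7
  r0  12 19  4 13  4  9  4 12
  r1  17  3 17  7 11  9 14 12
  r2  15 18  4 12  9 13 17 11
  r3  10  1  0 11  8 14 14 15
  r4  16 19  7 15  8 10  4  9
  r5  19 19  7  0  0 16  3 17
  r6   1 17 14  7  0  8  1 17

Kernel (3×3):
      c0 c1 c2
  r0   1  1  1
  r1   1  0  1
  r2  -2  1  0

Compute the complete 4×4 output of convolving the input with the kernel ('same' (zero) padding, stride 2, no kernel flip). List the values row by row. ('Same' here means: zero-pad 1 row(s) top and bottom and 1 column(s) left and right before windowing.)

36 43 19 17
48 55 38 45
49 15 58 33
55 50 31 61

Output[0,0]: The receptive field on the zero-padded input at this output position is [0 0 0 / 0 12 19 / 0 17 3]. Elementwise product with the kernel and sum: 0·1 + 0·1 + 0·1 + 0·1 + 19·1 + 0·-2 + 17·1.
Output[0,1]: The receptive field on the zero-padded input at this output position is [0 0 0 / 19 4 13 / 3 17 7]. Elementwise product with the kernel and sum: 0·1 + 0·1 + 0·1 + 19·1 + 13·1 + 3·-2 + 17·1.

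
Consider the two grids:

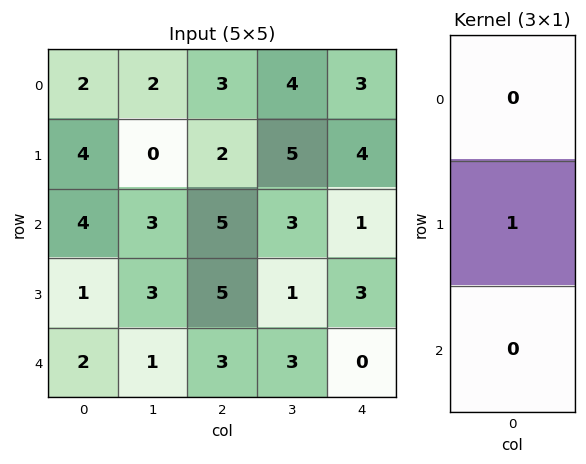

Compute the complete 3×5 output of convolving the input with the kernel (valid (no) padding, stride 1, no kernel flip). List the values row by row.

Output[0,0]: The receptive field on the input at this output position is [2 / 4 / 4]. Elementwise product with the kernel and sum: 4·1.
Output[0,1]: The receptive field on the input at this output position is [2 / 0 / 3]. Elementwise product with the kernel and sum: 0·1.

4 0 2 5 4
4 3 5 3 1
1 3 5 1 3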